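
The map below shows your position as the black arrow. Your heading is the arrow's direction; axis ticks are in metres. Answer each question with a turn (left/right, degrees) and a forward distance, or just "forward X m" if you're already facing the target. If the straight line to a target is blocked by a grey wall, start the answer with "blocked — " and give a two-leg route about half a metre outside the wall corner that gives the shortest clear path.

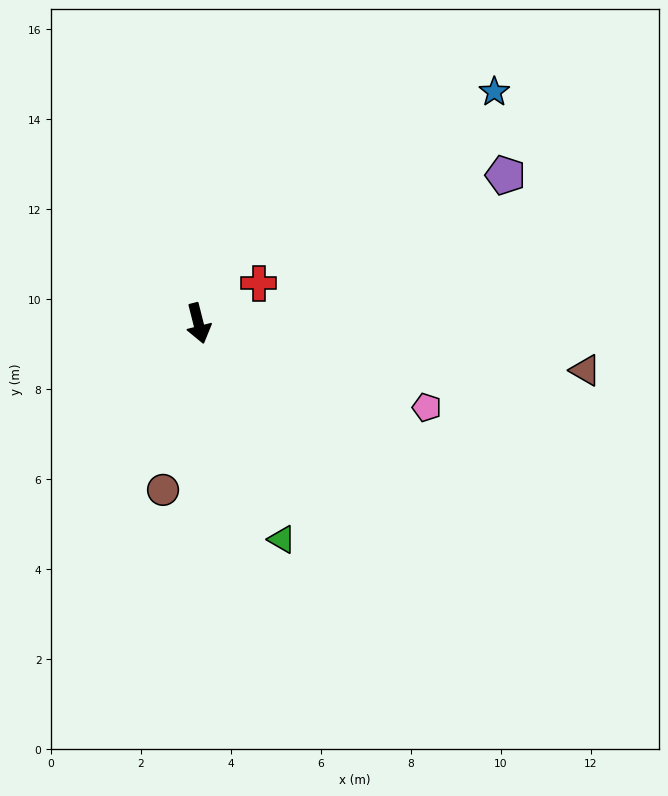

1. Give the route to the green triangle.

turn left 7°, forward 5.1 m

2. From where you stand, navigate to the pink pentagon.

turn left 56°, forward 5.4 m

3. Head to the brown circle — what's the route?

turn right 26°, forward 3.8 m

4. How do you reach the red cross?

turn left 109°, forward 1.6 m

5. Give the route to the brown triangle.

turn left 69°, forward 8.7 m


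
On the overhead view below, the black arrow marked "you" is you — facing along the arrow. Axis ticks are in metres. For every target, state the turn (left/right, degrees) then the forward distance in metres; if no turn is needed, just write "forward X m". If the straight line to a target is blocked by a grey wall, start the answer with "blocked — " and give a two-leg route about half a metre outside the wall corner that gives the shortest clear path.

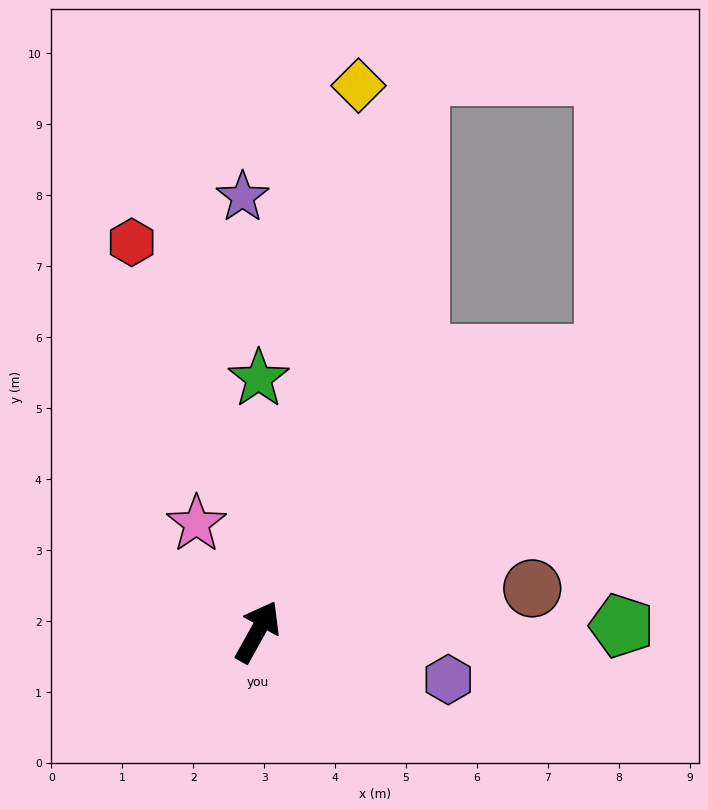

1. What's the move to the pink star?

turn left 59°, forward 1.7 m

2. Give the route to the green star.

turn left 29°, forward 3.6 m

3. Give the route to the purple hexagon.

turn right 75°, forward 2.8 m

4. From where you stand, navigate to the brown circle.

turn right 52°, forward 3.9 m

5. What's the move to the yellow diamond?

turn left 19°, forward 7.8 m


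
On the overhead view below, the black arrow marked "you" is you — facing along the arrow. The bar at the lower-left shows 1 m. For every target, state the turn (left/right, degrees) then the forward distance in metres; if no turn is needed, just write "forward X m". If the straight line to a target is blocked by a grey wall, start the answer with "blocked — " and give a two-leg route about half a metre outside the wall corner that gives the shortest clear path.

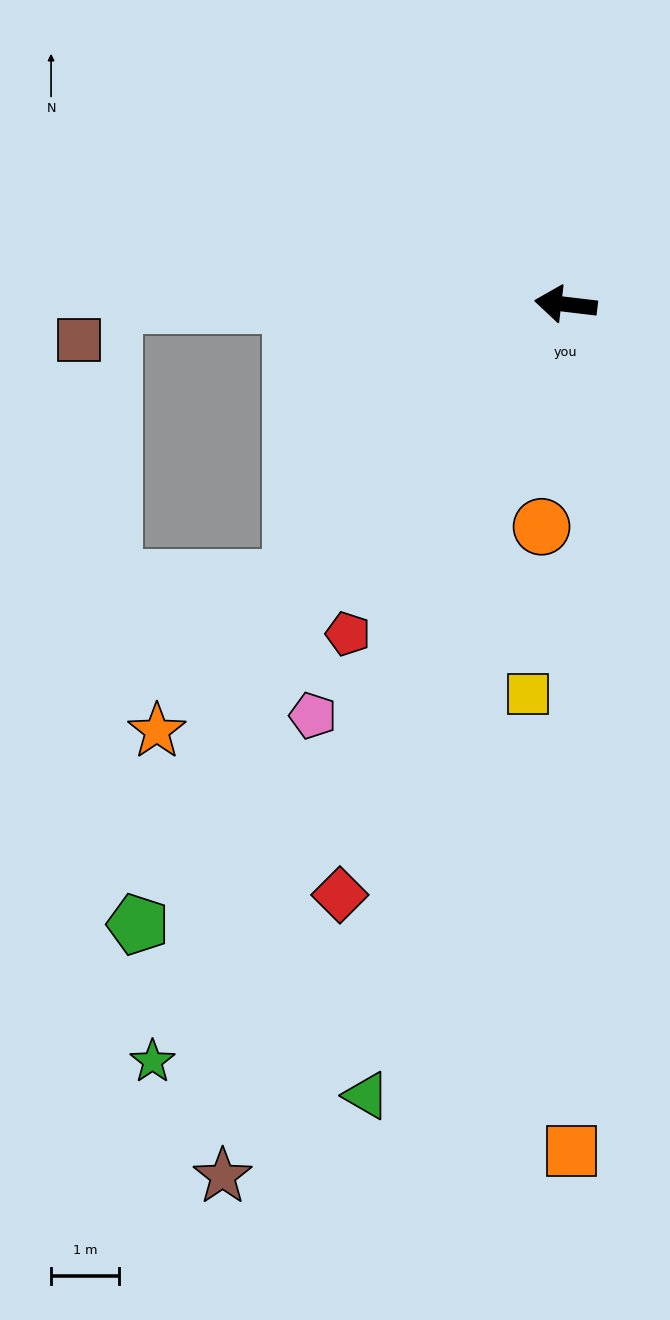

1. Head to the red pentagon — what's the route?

turn left 63°, forward 5.8 m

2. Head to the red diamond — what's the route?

turn left 76°, forward 9.3 m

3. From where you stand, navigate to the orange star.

turn left 53°, forward 8.7 m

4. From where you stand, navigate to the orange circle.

turn left 91°, forward 3.3 m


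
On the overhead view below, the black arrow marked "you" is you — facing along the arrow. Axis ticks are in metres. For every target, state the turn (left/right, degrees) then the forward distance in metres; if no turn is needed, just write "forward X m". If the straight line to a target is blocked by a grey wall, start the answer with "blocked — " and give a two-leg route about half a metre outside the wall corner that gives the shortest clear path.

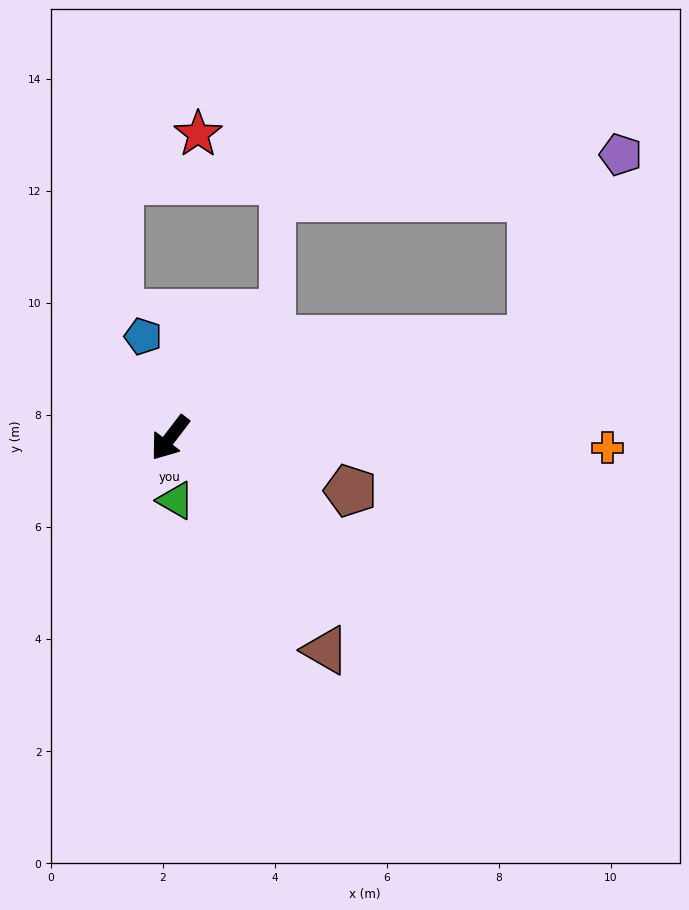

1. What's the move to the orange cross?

turn left 126°, forward 7.8 m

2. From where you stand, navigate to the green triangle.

turn left 43°, forward 1.1 m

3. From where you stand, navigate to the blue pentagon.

turn right 128°, forward 1.9 m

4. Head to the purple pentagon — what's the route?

blocked — turn left 143°, forward 6.7 m, then turn left 49°, forward 3.7 m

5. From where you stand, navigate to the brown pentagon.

turn left 111°, forward 3.4 m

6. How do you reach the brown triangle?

turn left 74°, forward 4.7 m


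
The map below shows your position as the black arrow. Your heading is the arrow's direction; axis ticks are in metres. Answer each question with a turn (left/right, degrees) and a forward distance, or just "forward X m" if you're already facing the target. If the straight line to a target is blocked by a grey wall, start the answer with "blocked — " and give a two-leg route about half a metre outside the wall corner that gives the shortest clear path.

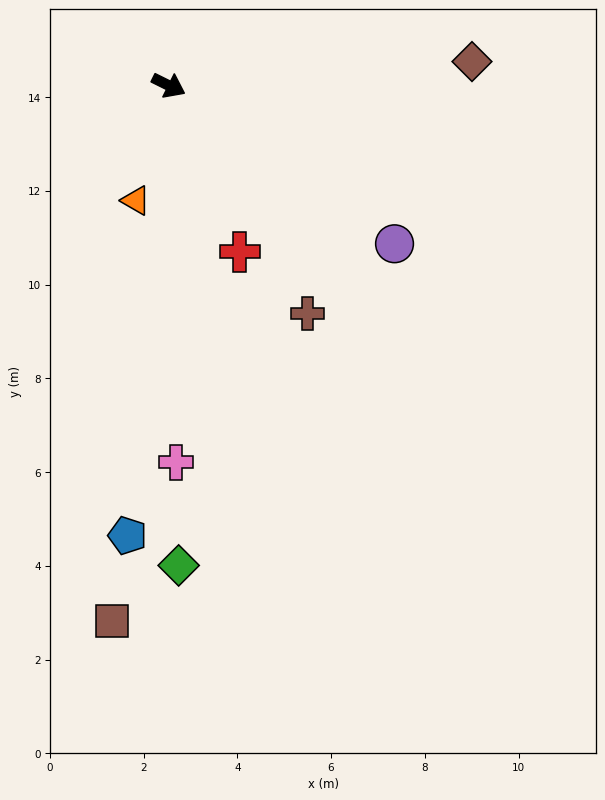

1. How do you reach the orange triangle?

turn right 80°, forward 2.6 m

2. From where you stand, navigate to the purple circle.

turn right 9°, forward 5.9 m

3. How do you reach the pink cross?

turn right 63°, forward 8.0 m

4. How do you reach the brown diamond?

turn left 31°, forward 6.5 m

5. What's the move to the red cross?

turn right 41°, forward 3.9 m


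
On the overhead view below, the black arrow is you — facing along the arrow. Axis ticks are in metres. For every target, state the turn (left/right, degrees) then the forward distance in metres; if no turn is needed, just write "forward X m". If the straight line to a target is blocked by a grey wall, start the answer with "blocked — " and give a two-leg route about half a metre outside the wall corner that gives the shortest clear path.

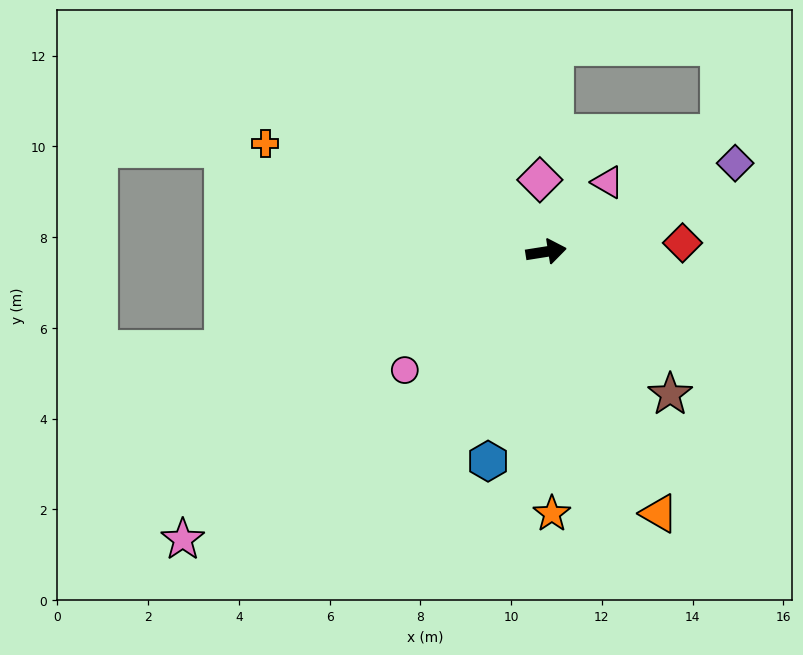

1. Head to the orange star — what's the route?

turn right 98°, forward 5.8 m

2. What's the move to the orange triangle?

turn right 76°, forward 6.3 m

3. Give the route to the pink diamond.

turn left 86°, forward 1.6 m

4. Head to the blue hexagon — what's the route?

turn right 115°, forward 4.8 m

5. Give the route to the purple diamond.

turn left 16°, forward 4.6 m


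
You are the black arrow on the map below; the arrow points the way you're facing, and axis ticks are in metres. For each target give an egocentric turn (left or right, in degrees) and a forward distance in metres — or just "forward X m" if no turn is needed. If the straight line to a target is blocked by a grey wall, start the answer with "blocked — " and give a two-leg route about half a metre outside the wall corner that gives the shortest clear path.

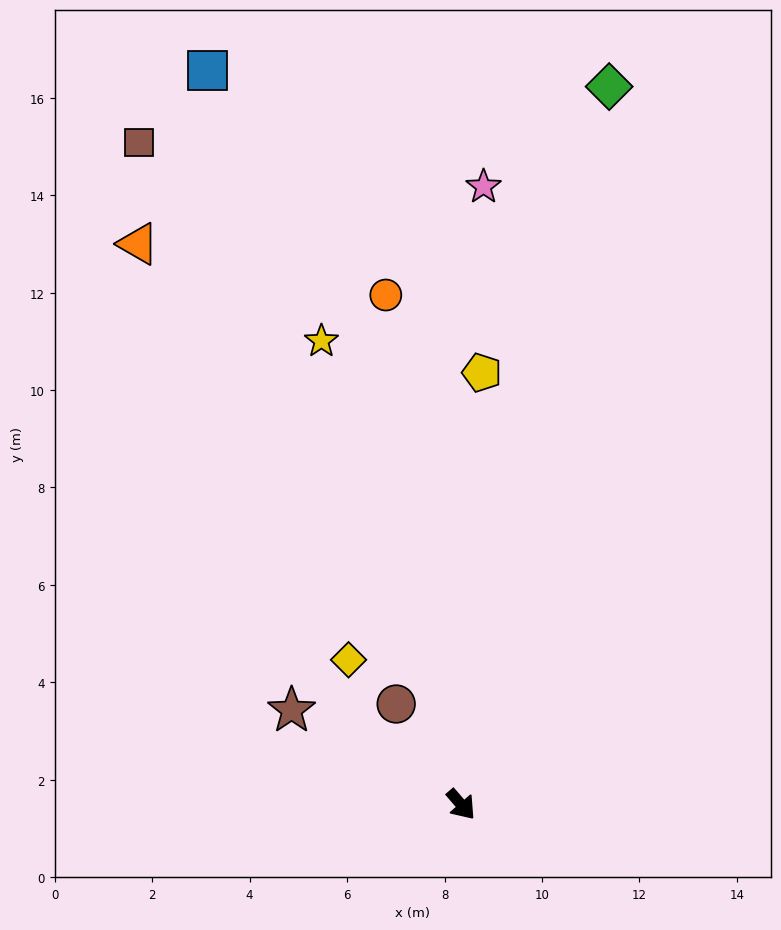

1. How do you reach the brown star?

turn right 160°, forward 4.0 m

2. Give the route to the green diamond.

turn left 128°, forward 15.0 m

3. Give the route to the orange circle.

turn left 148°, forward 10.6 m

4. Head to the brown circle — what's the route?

turn left 172°, forward 2.5 m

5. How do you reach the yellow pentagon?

turn left 136°, forward 8.9 m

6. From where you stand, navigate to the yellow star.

turn left 156°, forward 9.9 m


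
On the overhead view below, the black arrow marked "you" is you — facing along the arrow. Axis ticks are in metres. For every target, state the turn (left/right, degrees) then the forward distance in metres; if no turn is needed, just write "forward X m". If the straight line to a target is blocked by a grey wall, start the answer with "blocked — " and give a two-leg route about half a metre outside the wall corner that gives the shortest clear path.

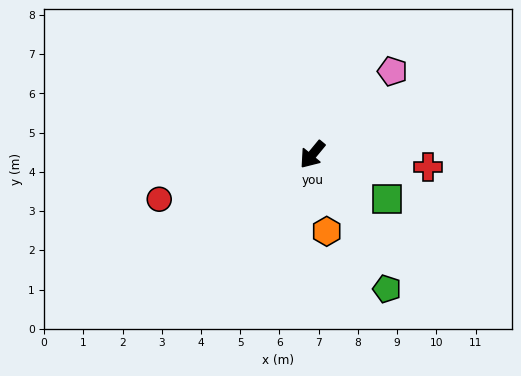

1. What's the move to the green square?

turn left 99°, forward 2.2 m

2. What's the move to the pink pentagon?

turn left 176°, forward 2.9 m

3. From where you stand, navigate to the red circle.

turn right 34°, forward 4.1 m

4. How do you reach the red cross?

turn left 123°, forward 3.0 m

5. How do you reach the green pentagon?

turn left 69°, forward 3.9 m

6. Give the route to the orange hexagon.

turn left 50°, forward 2.0 m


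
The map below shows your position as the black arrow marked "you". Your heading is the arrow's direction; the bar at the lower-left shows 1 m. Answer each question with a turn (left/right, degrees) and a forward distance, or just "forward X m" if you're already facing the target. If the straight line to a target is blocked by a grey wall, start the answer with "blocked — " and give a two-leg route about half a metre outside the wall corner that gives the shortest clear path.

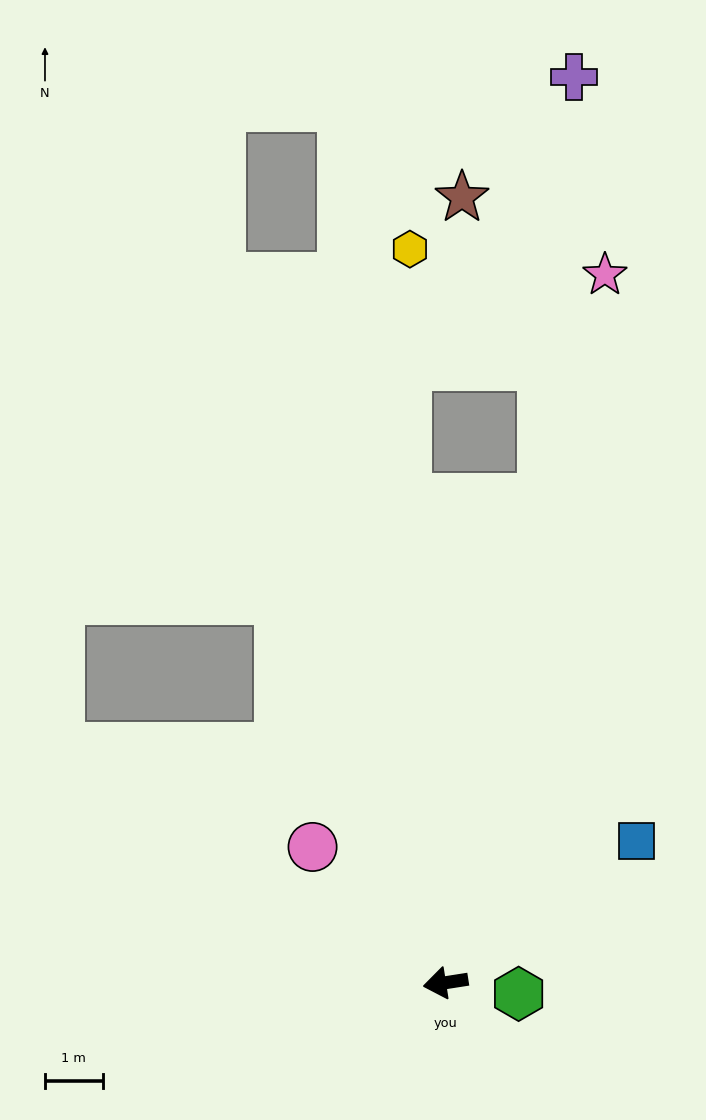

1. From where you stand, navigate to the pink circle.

turn right 54°, forward 3.3 m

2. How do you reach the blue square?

turn right 152°, forward 4.1 m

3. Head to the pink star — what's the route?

turn right 112°, forward 12.5 m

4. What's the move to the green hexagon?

turn left 162°, forward 1.3 m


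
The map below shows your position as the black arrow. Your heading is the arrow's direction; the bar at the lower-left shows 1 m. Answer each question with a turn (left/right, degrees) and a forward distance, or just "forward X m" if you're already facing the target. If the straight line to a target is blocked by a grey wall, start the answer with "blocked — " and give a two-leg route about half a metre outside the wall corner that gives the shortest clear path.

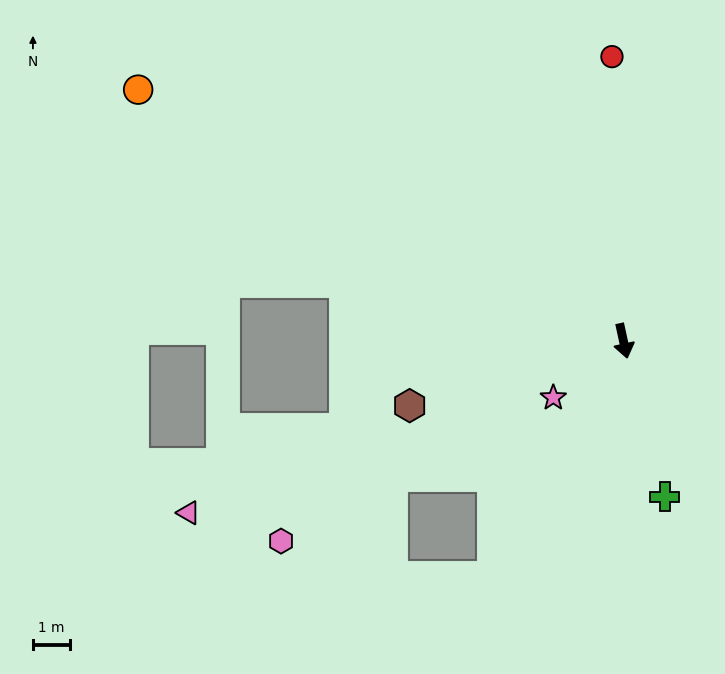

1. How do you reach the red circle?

turn left 170°, forward 7.8 m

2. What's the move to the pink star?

turn right 63°, forward 2.5 m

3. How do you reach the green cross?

turn left 3°, forward 4.4 m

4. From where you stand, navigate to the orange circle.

turn right 130°, forward 14.9 m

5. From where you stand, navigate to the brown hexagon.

turn right 85°, forward 6.1 m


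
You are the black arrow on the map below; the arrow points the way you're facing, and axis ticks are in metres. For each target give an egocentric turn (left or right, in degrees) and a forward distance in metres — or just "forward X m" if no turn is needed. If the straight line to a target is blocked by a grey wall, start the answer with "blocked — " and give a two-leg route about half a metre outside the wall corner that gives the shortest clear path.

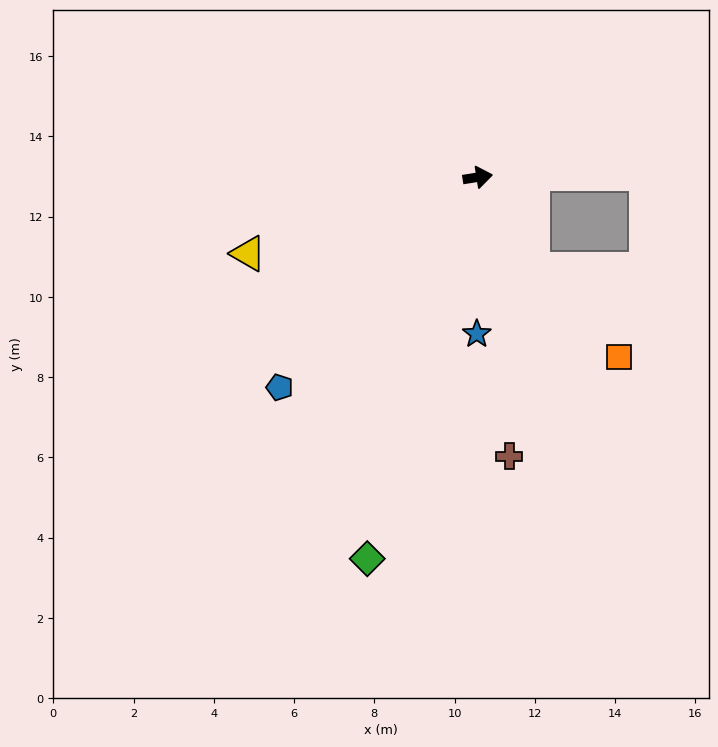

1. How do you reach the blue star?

turn right 99°, forward 3.9 m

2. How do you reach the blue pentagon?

turn right 142°, forward 7.2 m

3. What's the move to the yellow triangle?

turn right 171°, forward 6.0 m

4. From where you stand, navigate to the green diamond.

turn right 115°, forward 9.9 m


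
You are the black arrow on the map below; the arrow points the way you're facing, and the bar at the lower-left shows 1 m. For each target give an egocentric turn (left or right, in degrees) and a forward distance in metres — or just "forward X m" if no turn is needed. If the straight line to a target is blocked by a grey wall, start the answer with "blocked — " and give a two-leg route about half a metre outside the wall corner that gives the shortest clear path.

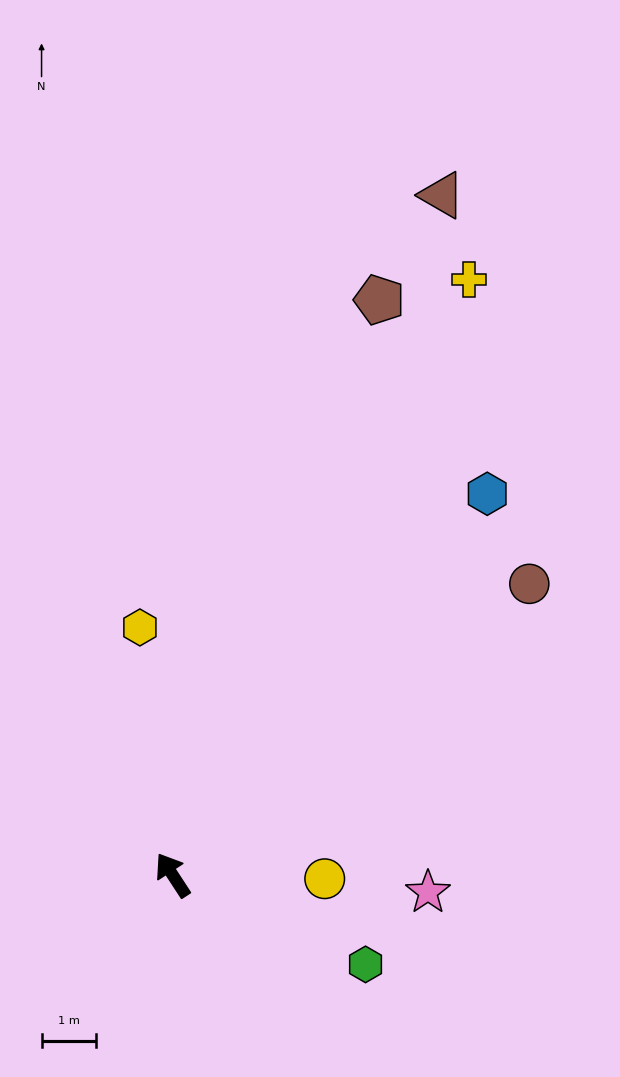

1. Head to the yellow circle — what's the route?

turn right 125°, forward 2.8 m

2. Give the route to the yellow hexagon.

turn right 26°, forward 4.6 m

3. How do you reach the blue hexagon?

turn right 73°, forward 9.1 m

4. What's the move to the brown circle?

turn right 84°, forward 8.5 m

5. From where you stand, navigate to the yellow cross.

turn right 60°, forward 12.3 m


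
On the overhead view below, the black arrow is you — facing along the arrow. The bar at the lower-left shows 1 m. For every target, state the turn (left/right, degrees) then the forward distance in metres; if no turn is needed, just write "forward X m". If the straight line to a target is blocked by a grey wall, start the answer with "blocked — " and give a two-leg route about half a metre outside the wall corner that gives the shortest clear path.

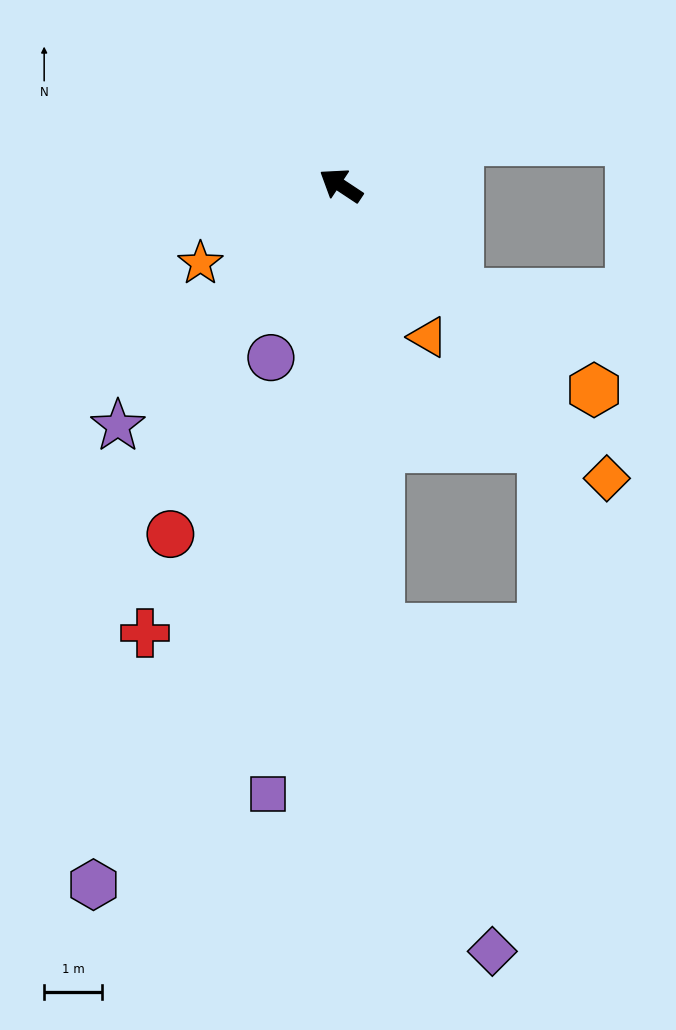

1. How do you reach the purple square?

turn left 117°, forward 10.6 m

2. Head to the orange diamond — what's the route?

turn left 166°, forward 6.8 m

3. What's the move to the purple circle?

turn left 101°, forward 3.2 m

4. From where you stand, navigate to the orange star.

turn left 62°, forward 2.8 m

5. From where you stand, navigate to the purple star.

turn left 81°, forward 5.7 m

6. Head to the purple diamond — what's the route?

blocked — turn left 129°, forward 7.7 m, then turn left 14°, forward 5.9 m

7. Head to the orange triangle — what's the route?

turn left 153°, forward 3.0 m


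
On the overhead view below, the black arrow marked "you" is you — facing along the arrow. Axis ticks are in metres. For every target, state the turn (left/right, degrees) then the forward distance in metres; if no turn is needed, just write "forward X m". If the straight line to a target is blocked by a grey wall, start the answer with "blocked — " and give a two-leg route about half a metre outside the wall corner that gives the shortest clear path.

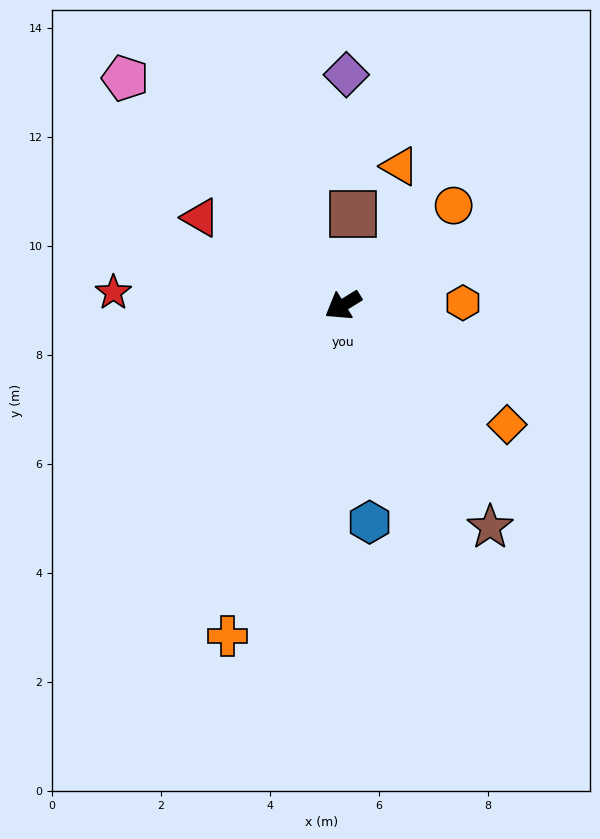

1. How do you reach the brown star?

turn left 92°, forward 4.9 m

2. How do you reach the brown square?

turn right 128°, forward 1.7 m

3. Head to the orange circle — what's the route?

turn right 170°, forward 2.7 m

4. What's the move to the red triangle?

turn right 63°, forward 3.1 m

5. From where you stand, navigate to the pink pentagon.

turn right 78°, forward 5.8 m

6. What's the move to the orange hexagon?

turn left 150°, forward 2.2 m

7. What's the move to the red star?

turn right 35°, forward 4.2 m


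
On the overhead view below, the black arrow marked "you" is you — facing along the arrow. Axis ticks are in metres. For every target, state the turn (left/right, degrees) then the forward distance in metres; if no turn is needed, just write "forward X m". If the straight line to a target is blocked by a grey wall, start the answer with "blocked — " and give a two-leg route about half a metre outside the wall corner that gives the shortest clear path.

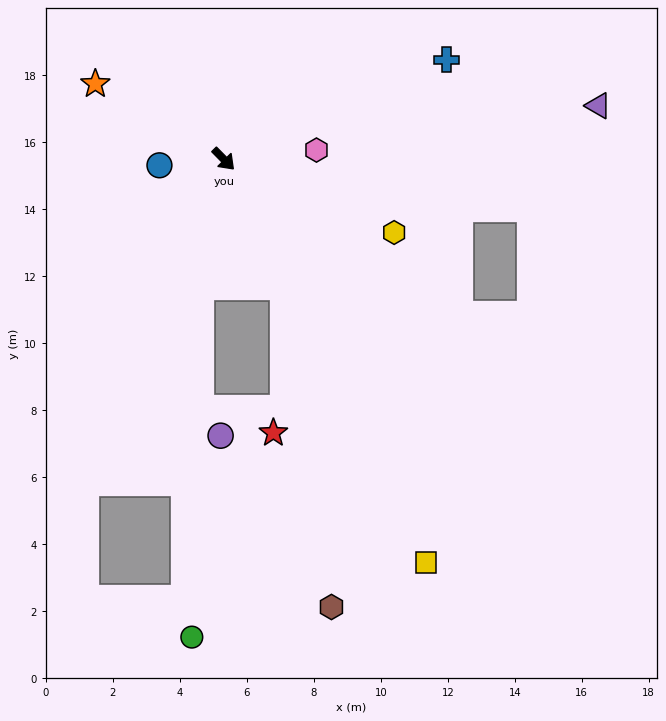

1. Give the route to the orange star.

turn right 165°, forward 4.4 m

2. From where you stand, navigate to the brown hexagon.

blocked — turn right 19°, forward 4.2 m, then turn right 17°, forward 9.7 m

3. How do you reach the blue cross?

turn left 69°, forward 7.3 m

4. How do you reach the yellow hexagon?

turn left 22°, forward 5.5 m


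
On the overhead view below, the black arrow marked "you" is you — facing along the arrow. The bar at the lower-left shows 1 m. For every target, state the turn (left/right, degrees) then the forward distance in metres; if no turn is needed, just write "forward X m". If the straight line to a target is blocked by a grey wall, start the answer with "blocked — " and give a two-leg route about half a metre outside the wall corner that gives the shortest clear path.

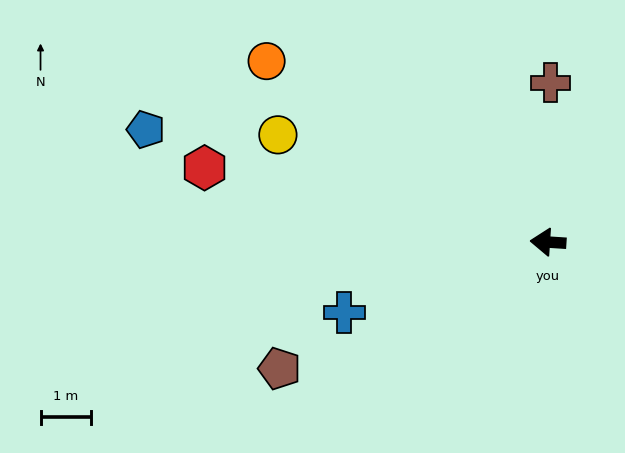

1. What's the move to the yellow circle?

turn right 18°, forward 5.8 m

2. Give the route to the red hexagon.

turn right 9°, forward 7.0 m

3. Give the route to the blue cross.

turn left 23°, forward 4.3 m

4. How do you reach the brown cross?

turn right 87°, forward 3.2 m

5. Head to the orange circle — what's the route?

turn right 29°, forward 6.7 m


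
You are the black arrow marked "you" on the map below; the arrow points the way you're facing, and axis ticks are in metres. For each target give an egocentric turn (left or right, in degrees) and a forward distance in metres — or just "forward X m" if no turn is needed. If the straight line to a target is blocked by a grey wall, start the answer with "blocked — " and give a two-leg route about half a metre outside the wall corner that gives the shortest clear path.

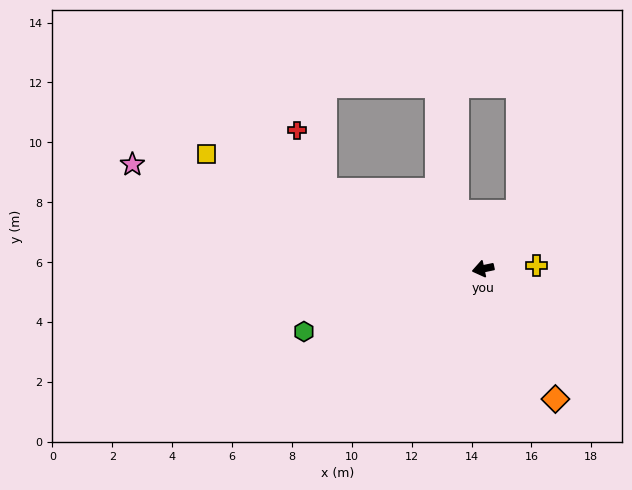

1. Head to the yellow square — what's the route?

turn right 35°, forward 10.0 m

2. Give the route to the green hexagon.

turn left 7°, forward 6.3 m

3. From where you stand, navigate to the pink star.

turn right 29°, forward 12.2 m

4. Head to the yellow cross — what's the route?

turn left 171°, forward 1.8 m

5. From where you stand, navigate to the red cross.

blocked — turn right 38°, forward 5.9 m, then turn right 39°, forward 2.2 m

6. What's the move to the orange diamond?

turn left 107°, forward 5.0 m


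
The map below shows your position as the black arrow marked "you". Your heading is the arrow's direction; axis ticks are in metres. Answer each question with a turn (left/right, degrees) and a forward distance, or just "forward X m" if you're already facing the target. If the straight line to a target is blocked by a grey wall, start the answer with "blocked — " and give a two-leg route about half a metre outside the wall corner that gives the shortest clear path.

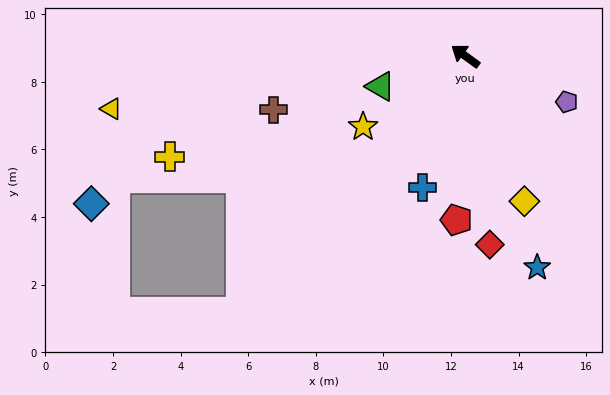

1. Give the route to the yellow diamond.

turn left 148°, forward 4.6 m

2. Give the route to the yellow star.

turn left 71°, forward 3.7 m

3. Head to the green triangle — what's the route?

turn left 56°, forward 2.7 m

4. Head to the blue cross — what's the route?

turn left 108°, forward 4.1 m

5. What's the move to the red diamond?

turn left 133°, forward 5.6 m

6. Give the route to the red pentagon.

turn left 123°, forward 4.9 m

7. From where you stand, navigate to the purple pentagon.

turn right 168°, forward 3.3 m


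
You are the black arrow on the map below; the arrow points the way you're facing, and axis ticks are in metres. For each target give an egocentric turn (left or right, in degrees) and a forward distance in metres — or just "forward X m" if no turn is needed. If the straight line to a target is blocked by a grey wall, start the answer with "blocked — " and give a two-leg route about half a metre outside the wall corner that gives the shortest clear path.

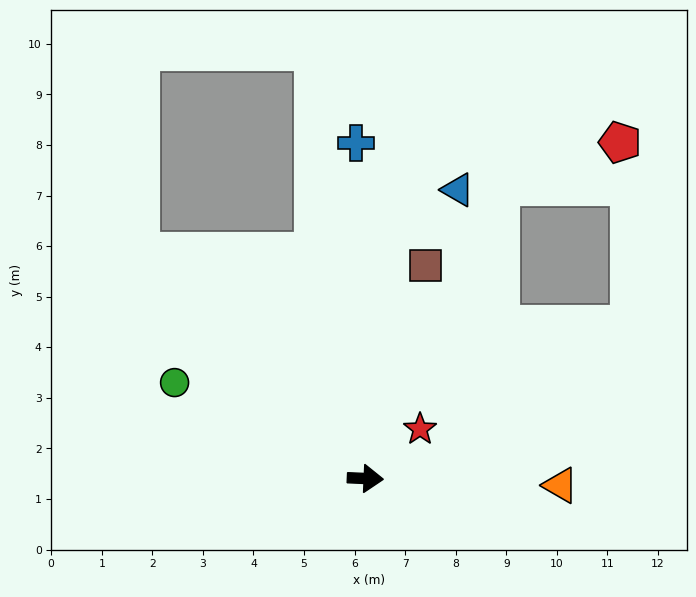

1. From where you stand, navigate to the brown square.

turn left 77°, forward 4.4 m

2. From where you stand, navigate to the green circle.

turn left 156°, forward 4.2 m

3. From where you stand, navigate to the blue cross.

turn left 94°, forward 6.6 m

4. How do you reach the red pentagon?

blocked — turn left 68°, forward 6.4 m, then turn right 47°, forward 2.5 m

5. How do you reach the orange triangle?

forward 3.9 m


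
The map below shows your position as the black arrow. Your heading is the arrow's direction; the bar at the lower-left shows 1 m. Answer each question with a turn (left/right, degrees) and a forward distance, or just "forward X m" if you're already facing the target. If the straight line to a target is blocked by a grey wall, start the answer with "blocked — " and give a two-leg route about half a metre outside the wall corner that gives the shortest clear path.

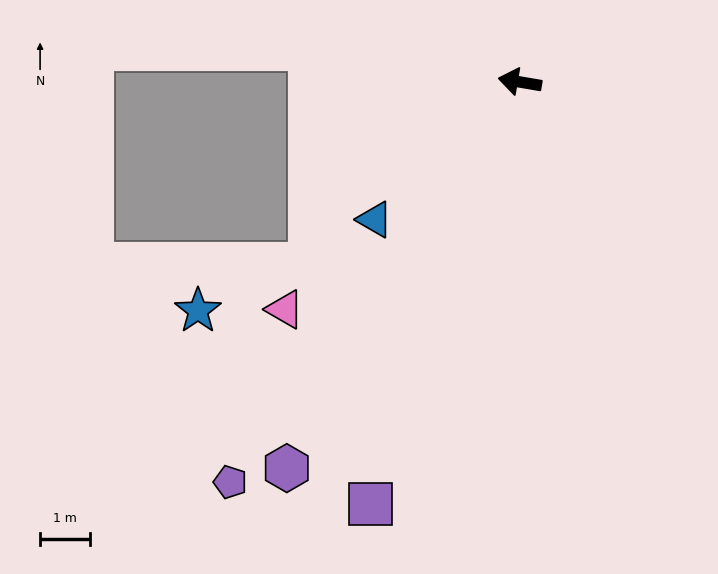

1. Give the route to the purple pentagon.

turn left 64°, forward 9.8 m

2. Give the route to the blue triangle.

turn left 53°, forward 4.0 m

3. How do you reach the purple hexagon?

turn left 69°, forward 9.0 m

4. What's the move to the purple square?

turn left 80°, forward 8.9 m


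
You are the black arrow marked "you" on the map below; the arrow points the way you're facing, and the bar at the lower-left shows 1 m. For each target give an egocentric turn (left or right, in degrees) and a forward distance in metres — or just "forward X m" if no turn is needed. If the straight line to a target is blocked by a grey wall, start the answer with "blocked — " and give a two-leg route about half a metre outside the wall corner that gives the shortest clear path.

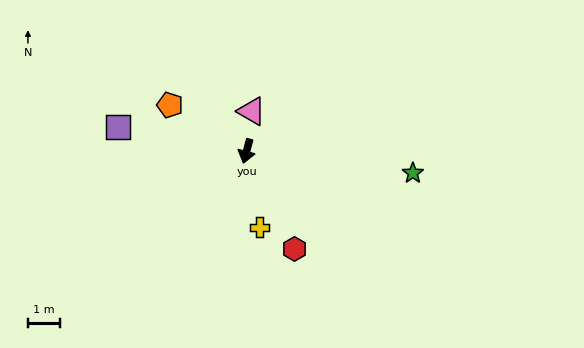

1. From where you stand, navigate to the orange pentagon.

turn right 106°, forward 2.8 m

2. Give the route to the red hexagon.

turn left 41°, forward 3.4 m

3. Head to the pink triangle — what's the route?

turn right 172°, forward 1.3 m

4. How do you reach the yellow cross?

turn left 24°, forward 2.4 m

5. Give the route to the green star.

turn left 97°, forward 5.3 m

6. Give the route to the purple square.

turn right 86°, forward 4.1 m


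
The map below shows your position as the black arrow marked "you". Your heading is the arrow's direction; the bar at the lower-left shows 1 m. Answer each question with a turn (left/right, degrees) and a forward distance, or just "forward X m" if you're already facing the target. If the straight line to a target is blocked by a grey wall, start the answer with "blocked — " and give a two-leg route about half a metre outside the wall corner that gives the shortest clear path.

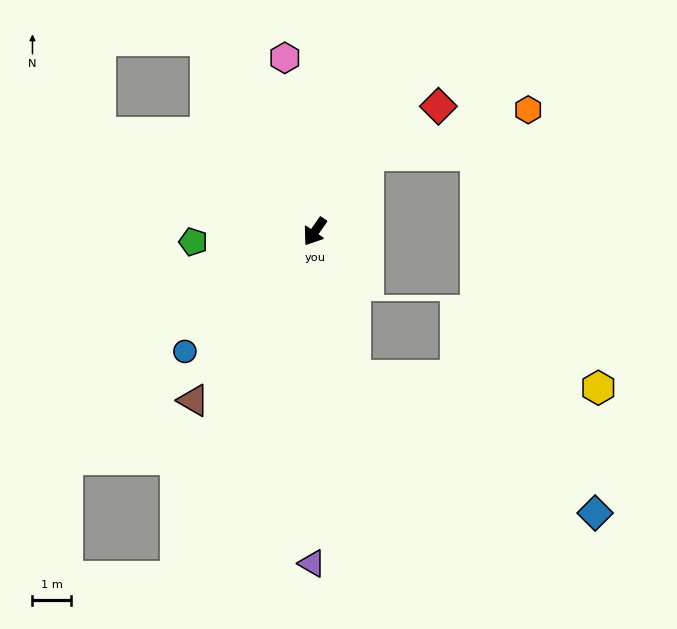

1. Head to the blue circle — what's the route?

turn right 13°, forward 4.5 m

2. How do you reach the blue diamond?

blocked — turn left 50°, forward 3.9 m, then turn left 45°, forward 7.1 m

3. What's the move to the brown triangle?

forward 5.3 m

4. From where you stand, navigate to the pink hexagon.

turn right 135°, forward 4.5 m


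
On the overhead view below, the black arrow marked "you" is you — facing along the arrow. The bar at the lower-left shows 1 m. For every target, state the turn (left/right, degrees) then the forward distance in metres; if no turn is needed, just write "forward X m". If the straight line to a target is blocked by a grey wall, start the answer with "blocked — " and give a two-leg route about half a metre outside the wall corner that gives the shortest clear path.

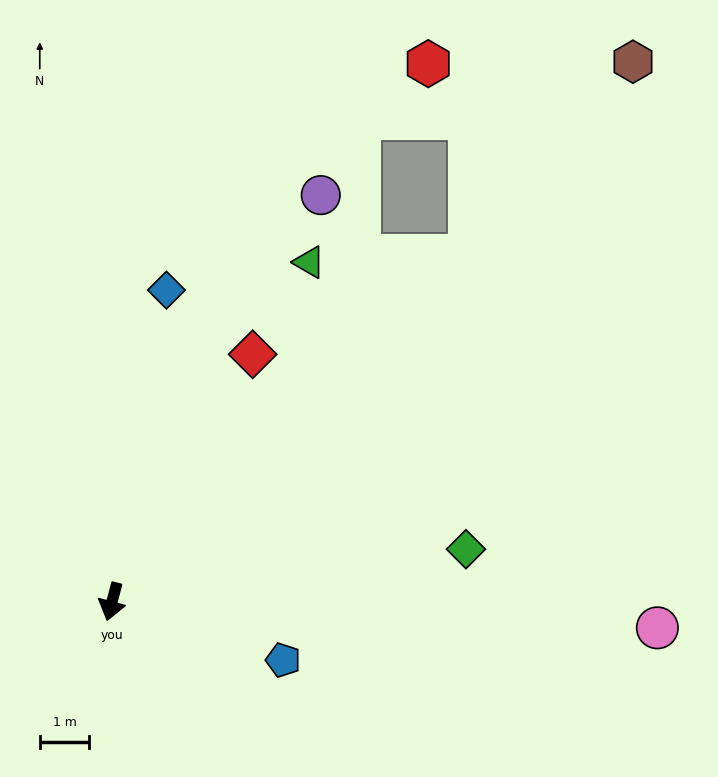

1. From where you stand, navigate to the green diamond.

turn left 113°, forward 7.2 m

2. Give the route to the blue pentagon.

turn left 86°, forward 3.6 m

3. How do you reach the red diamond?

turn left 165°, forward 5.7 m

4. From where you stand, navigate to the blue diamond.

turn right 175°, forward 6.4 m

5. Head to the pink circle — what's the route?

turn left 102°, forward 11.0 m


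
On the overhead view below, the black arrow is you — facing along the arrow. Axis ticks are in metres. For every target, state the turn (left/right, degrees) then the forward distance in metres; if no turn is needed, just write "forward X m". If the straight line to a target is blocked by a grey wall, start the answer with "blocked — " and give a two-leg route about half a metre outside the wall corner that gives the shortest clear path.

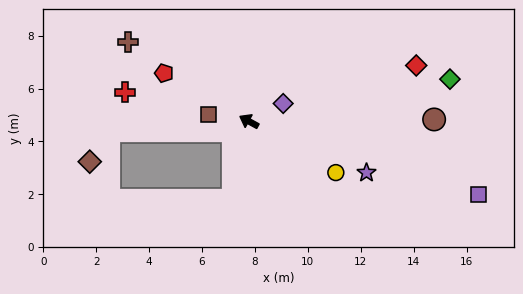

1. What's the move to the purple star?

turn right 175°, forward 4.9 m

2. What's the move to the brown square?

turn left 19°, forward 1.5 m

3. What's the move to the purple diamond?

turn right 124°, forward 1.5 m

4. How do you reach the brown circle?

turn right 151°, forward 7.0 m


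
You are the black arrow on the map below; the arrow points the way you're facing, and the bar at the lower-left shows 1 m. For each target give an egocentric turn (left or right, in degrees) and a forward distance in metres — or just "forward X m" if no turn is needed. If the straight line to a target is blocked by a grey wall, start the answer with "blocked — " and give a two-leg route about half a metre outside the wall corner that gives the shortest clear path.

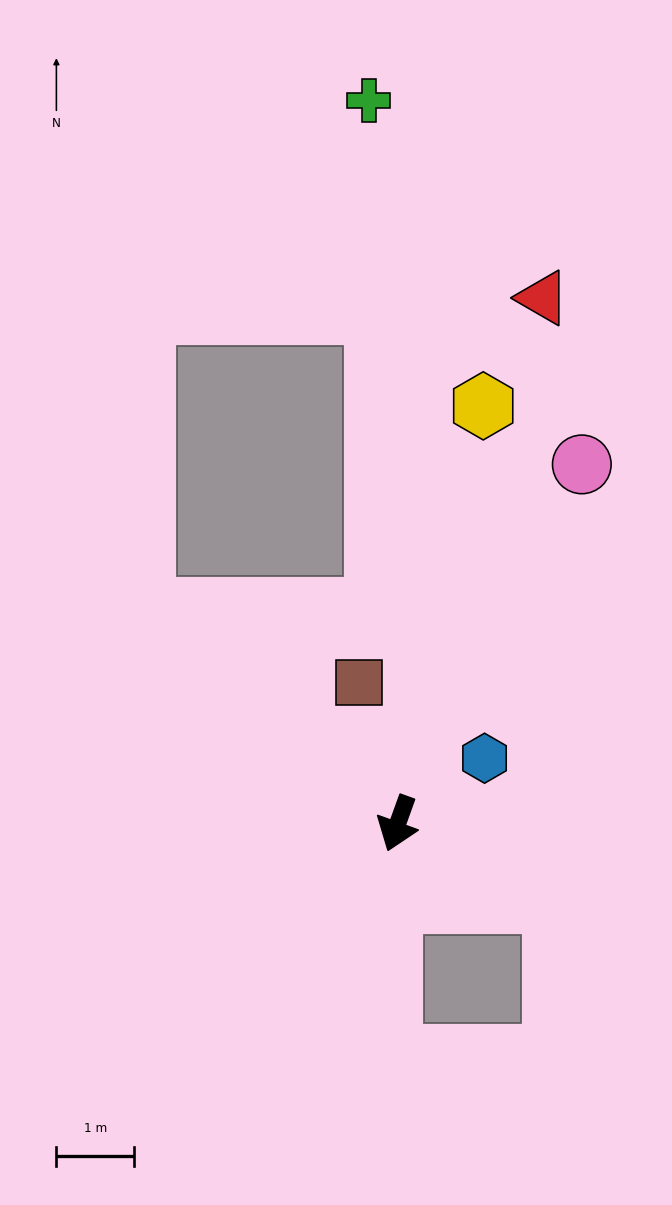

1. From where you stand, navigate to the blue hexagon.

turn left 147°, forward 1.4 m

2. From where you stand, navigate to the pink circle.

turn left 173°, forward 5.2 m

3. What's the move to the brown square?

turn right 145°, forward 1.9 m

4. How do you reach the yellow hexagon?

turn right 172°, forward 5.5 m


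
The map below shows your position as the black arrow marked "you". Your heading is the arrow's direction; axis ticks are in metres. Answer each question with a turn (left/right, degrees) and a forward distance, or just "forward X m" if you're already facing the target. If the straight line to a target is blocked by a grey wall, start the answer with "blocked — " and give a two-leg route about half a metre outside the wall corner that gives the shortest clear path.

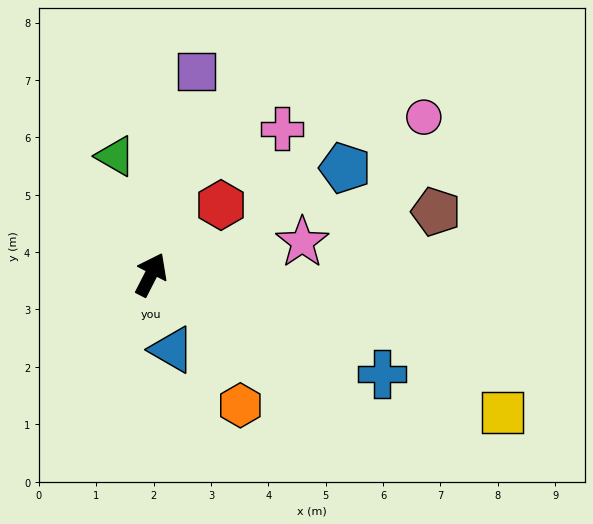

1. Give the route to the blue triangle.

turn right 137°, forward 1.4 m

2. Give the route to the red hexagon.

turn right 18°, forward 1.7 m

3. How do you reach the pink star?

turn right 51°, forward 2.7 m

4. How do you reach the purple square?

turn left 14°, forward 3.6 m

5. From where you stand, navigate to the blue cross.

turn right 86°, forward 4.4 m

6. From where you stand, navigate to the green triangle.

turn left 44°, forward 2.2 m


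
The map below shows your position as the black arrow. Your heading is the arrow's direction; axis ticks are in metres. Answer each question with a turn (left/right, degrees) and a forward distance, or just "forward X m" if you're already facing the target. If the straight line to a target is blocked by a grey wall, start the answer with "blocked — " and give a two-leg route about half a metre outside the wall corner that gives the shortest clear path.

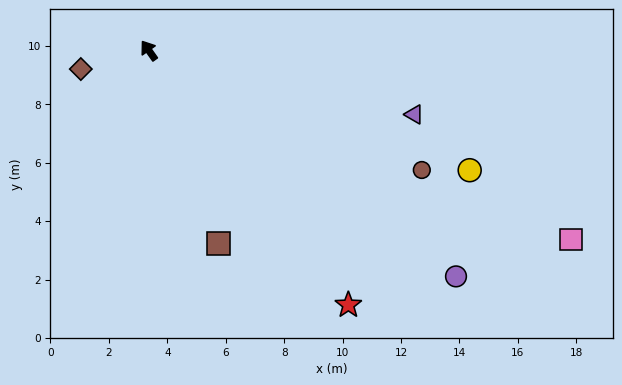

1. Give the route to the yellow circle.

turn right 146°, forward 11.7 m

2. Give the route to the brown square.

turn left 165°, forward 7.0 m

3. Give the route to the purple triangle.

turn right 139°, forward 9.3 m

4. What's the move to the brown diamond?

turn left 70°, forward 2.4 m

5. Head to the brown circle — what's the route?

turn right 149°, forward 10.2 m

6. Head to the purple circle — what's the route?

turn right 162°, forward 13.0 m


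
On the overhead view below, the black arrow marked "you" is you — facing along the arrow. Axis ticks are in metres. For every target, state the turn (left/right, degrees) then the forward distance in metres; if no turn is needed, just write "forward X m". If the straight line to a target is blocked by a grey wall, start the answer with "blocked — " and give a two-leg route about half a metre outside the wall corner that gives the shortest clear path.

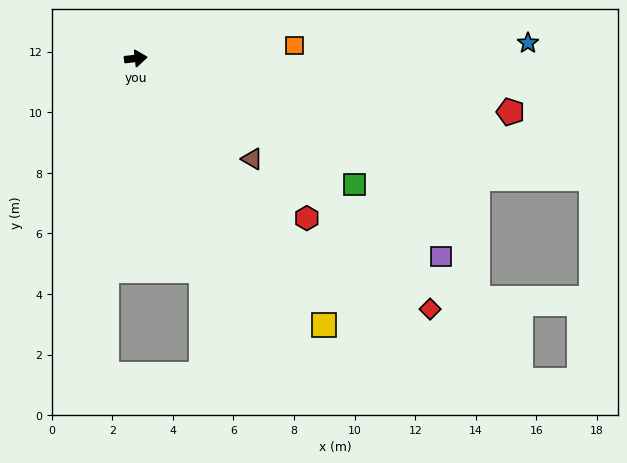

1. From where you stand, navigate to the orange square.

forward 5.2 m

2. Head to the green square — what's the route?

turn right 36°, forward 8.3 m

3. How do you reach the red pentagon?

turn right 14°, forward 12.5 m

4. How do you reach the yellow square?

turn right 61°, forward 10.8 m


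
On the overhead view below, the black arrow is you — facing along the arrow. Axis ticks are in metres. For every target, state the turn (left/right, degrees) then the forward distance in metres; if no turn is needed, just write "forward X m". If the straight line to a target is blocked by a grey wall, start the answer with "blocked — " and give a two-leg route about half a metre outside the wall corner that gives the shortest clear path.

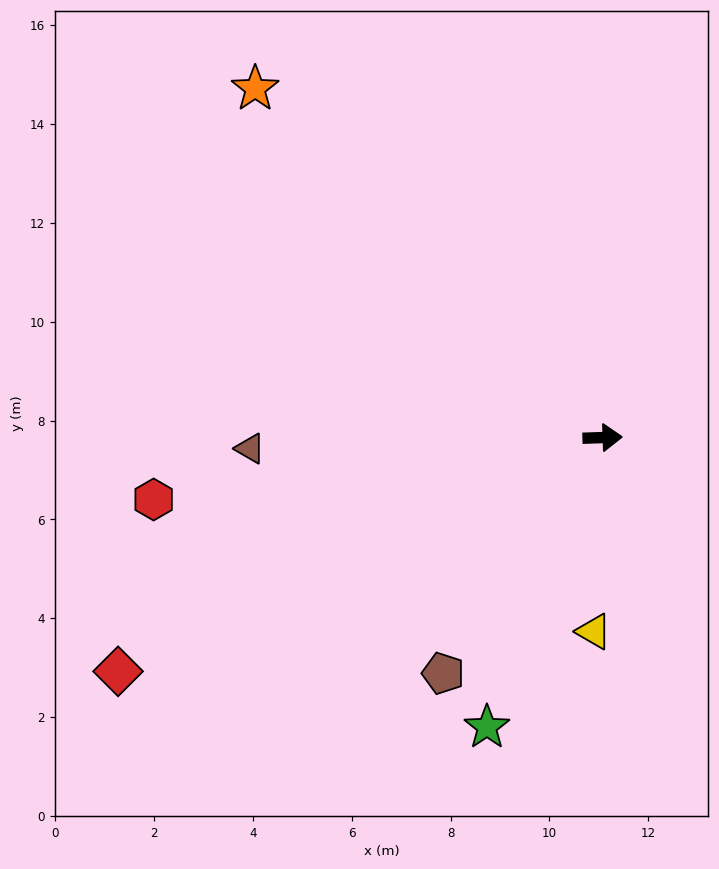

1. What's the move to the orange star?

turn left 133°, forward 10.0 m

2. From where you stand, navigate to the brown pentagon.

turn right 126°, forward 5.8 m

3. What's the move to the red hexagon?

turn right 174°, forward 9.2 m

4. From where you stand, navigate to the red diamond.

turn right 156°, forward 10.9 m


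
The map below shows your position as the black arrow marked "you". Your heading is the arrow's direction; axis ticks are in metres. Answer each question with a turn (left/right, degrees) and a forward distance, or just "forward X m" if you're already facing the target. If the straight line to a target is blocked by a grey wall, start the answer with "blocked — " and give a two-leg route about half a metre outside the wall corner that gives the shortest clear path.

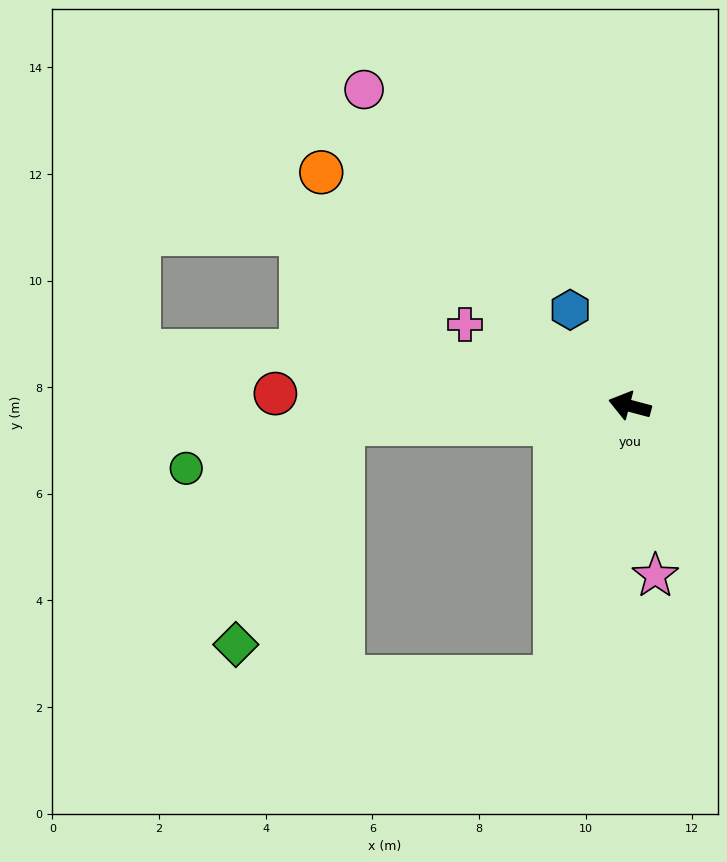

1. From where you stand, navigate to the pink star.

turn left 113°, forward 3.2 m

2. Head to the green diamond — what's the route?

blocked — turn left 18°, forward 5.4 m, then turn left 61°, forward 4.6 m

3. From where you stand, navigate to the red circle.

turn left 13°, forward 6.7 m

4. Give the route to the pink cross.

turn right 11°, forward 3.4 m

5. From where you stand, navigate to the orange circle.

turn right 22°, forward 7.3 m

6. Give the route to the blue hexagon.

turn right 43°, forward 2.1 m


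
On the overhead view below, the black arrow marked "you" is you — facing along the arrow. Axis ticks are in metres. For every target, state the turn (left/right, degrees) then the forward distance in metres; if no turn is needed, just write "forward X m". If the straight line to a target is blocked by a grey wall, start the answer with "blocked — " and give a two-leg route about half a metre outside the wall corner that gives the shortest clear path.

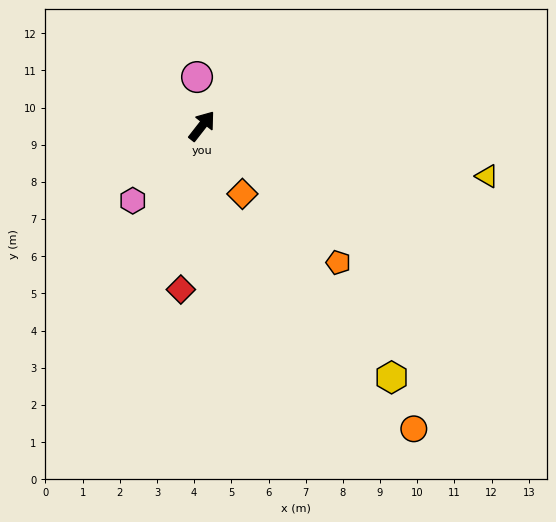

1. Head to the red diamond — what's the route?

turn right 149°, forward 4.4 m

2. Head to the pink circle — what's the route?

turn left 44°, forward 1.3 m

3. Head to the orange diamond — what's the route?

turn right 111°, forward 2.1 m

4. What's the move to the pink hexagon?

turn left 175°, forward 2.7 m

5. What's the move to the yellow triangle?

turn right 62°, forward 7.8 m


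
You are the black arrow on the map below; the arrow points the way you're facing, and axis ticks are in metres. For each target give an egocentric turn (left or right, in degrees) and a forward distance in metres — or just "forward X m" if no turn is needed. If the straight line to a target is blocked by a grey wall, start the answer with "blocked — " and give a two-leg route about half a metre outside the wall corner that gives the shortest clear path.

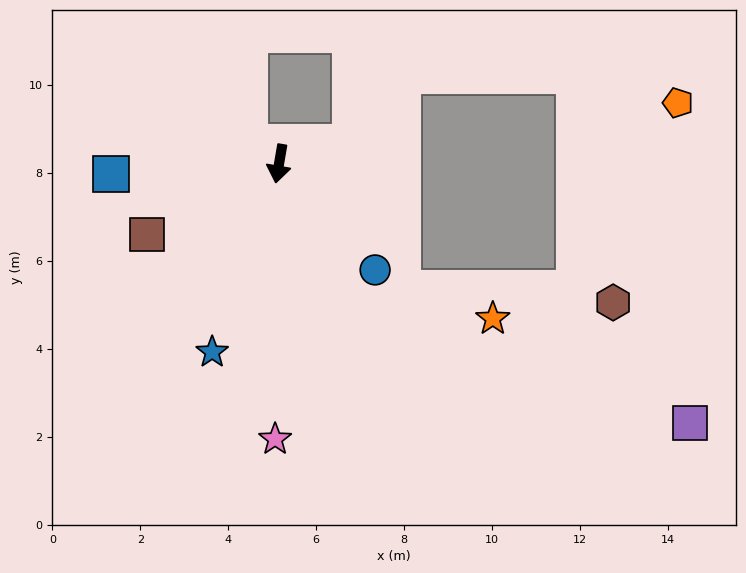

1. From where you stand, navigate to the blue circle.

turn left 52°, forward 3.3 m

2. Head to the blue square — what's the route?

turn right 77°, forward 3.8 m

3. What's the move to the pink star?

turn left 9°, forward 6.3 m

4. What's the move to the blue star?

turn right 10°, forward 4.5 m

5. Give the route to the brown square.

turn right 52°, forward 3.4 m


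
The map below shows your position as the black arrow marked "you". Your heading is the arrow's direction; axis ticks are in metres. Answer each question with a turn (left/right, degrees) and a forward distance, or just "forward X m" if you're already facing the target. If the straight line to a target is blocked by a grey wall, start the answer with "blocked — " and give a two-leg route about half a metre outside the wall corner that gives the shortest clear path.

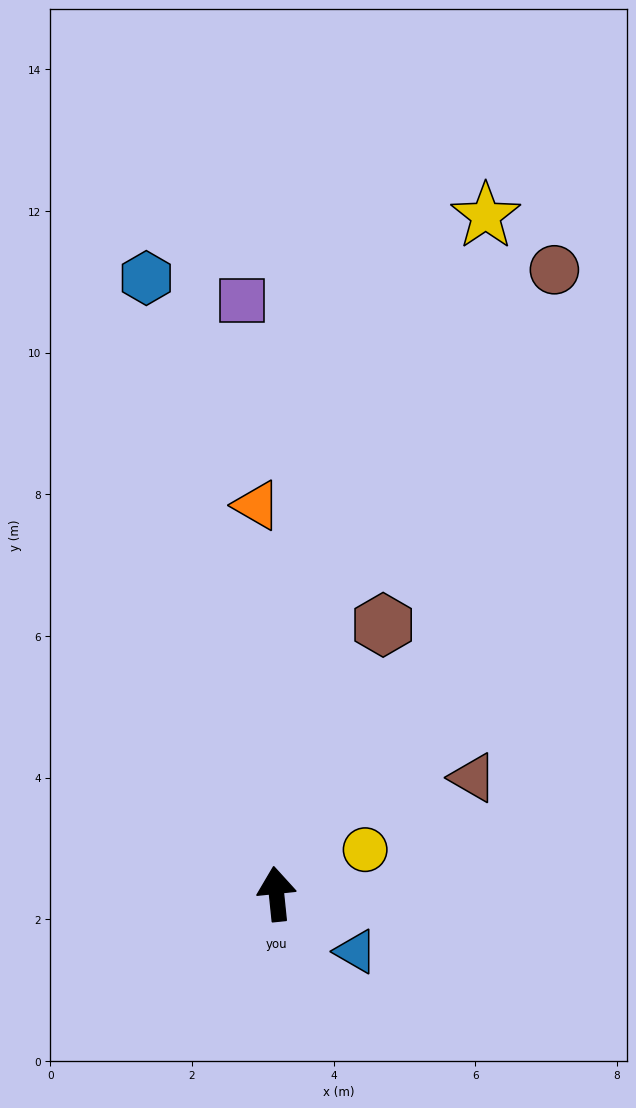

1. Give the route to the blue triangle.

turn right 132°, forward 1.4 m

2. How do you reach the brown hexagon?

turn right 28°, forward 4.1 m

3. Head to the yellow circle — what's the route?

turn right 69°, forward 1.4 m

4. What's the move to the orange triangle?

turn right 3°, forward 5.5 m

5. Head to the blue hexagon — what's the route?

turn left 6°, forward 8.9 m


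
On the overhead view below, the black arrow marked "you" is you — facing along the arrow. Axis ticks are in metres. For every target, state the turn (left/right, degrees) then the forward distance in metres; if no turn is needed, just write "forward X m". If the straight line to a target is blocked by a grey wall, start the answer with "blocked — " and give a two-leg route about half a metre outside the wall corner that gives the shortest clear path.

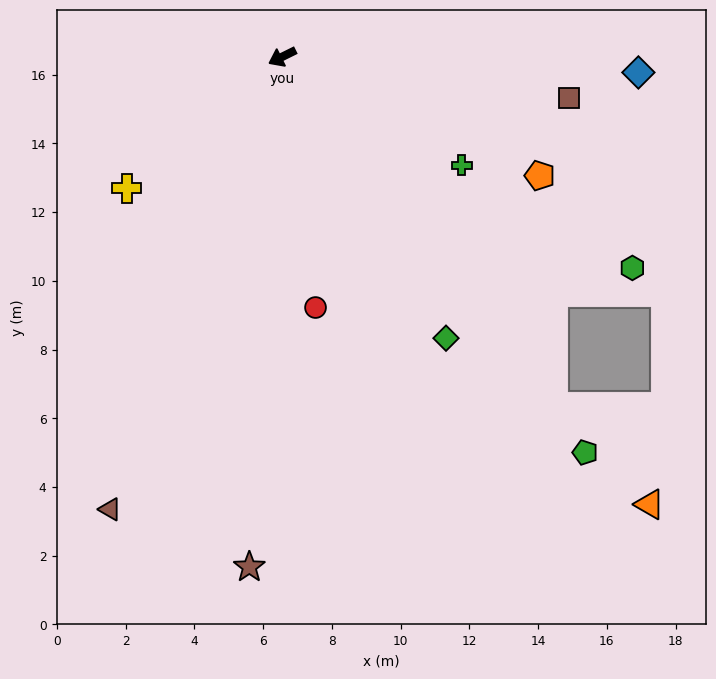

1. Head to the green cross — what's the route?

turn left 122°, forward 6.1 m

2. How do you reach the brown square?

turn left 145°, forward 8.4 m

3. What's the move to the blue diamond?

turn left 151°, forward 10.4 m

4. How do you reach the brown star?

turn left 60°, forward 14.9 m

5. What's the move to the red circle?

turn left 71°, forward 7.4 m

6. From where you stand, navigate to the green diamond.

turn left 94°, forward 9.5 m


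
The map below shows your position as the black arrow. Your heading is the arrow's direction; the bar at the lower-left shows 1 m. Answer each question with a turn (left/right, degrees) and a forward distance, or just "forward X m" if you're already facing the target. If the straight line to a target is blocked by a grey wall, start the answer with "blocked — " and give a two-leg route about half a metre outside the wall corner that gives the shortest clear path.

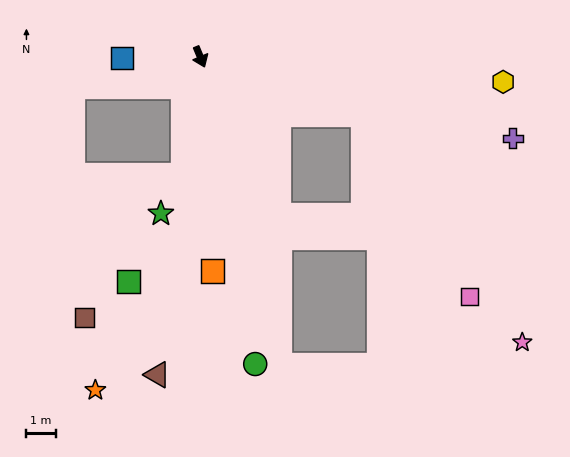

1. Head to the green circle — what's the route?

turn right 12°, forward 10.7 m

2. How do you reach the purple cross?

turn left 53°, forward 11.0 m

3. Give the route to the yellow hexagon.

turn left 63°, forward 10.4 m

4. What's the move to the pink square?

blocked — turn left 48°, forward 5.9 m, then turn right 40°, forward 7.2 m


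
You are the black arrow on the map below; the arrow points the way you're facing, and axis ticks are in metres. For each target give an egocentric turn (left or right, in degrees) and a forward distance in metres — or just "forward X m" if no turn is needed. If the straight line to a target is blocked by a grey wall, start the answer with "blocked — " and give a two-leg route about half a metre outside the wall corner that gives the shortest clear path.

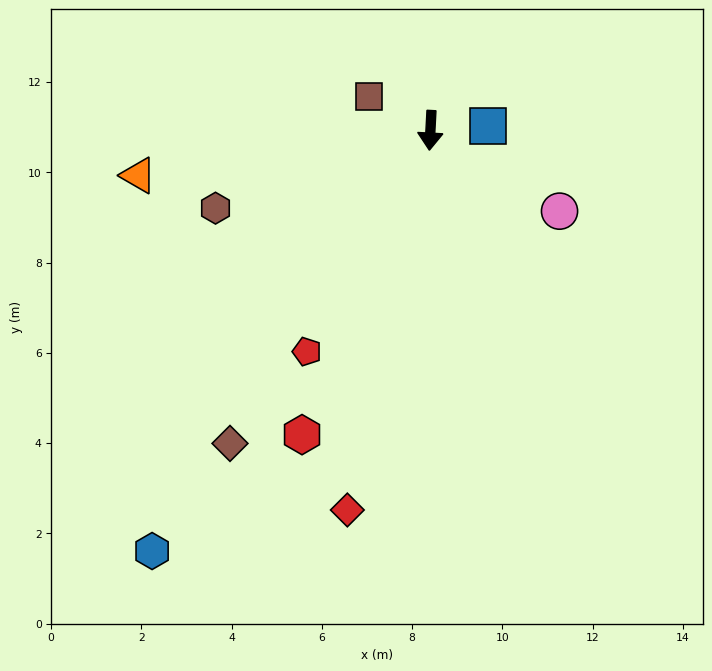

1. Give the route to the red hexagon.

turn right 20°, forward 7.3 m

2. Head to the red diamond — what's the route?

turn right 9°, forward 8.6 m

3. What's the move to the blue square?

turn left 97°, forward 1.3 m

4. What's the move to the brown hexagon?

turn right 67°, forward 5.1 m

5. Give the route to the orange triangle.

turn right 78°, forward 6.6 m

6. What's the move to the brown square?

turn right 116°, forward 1.6 m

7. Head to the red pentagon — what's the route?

turn right 26°, forward 5.6 m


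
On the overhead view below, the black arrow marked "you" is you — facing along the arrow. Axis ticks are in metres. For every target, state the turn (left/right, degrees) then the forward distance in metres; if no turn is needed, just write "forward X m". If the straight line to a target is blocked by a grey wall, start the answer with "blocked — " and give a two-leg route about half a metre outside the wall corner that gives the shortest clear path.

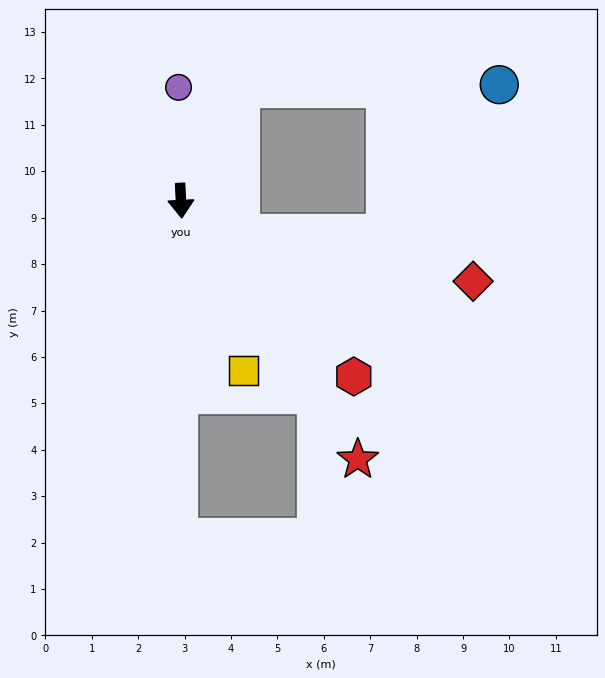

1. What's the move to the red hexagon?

turn left 42°, forward 5.3 m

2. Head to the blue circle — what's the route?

blocked — turn left 149°, forward 2.7 m, then turn right 61°, forward 5.6 m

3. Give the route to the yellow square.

turn left 17°, forward 3.9 m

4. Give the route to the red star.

turn left 32°, forward 6.8 m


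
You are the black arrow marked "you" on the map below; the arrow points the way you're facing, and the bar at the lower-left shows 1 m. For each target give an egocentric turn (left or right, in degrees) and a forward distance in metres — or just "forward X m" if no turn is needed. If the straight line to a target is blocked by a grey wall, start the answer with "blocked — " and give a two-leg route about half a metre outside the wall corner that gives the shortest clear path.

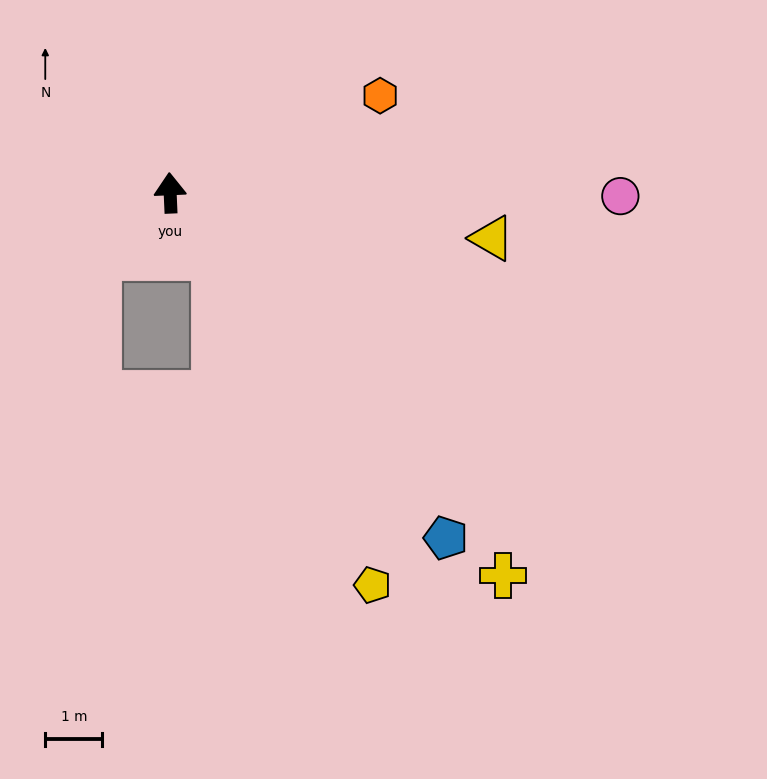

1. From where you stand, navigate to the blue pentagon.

turn right 144°, forward 7.7 m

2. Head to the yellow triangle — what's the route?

turn right 101°, forward 5.7 m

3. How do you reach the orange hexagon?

turn right 68°, forward 4.1 m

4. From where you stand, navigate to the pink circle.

turn right 93°, forward 7.9 m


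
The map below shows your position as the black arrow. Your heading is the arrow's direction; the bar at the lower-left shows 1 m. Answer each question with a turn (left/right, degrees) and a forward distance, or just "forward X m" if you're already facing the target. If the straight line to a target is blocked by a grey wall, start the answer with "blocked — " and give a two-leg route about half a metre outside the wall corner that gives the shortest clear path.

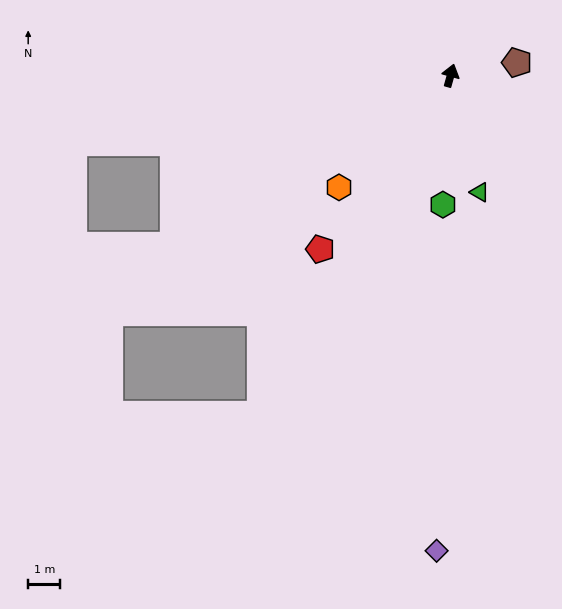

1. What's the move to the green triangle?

turn right 150°, forward 3.7 m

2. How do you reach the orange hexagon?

turn left 151°, forward 4.9 m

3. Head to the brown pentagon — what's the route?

turn right 63°, forward 2.1 m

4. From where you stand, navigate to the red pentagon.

turn left 159°, forward 6.7 m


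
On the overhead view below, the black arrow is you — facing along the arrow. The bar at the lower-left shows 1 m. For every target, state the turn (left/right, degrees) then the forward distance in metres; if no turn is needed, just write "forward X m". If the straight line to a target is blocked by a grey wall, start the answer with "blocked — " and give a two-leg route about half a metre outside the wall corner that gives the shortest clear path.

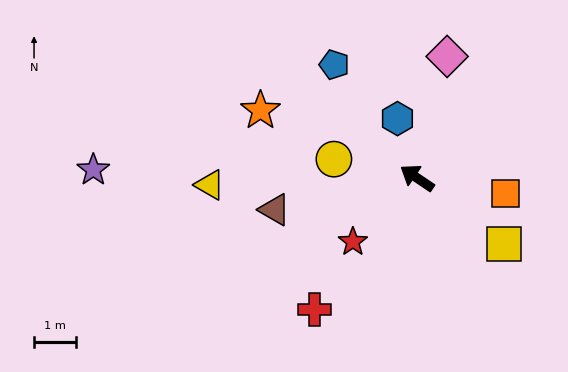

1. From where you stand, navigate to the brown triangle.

turn left 47°, forward 3.5 m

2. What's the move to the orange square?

turn right 156°, forward 2.2 m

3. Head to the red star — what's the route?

turn left 79°, forward 2.2 m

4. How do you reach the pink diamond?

turn right 70°, forward 3.0 m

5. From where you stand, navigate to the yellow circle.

turn left 21°, forward 2.0 m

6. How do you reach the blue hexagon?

turn right 38°, forward 1.5 m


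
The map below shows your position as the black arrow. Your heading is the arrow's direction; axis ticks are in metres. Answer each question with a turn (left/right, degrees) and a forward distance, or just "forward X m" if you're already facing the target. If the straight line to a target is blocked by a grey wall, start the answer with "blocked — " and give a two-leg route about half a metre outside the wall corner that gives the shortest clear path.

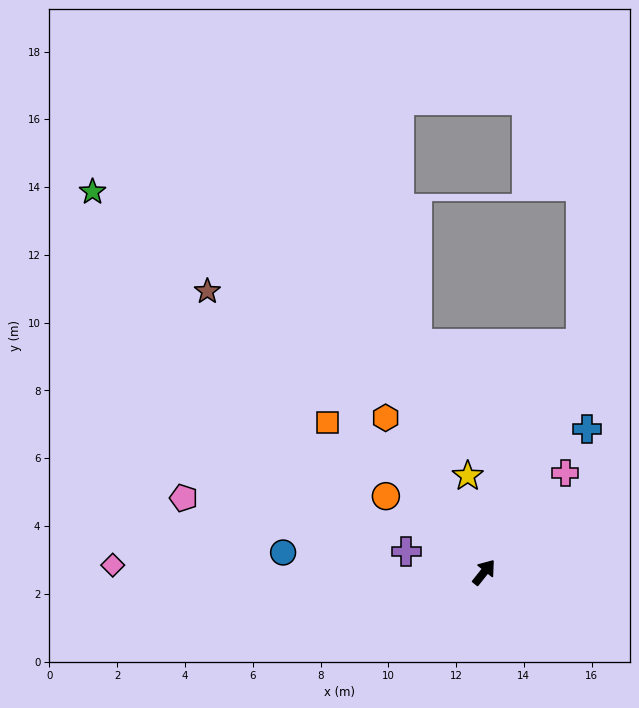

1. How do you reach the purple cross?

turn left 114°, forward 2.4 m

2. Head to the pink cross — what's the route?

forward 3.8 m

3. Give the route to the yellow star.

turn left 48°, forward 2.9 m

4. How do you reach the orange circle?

turn left 91°, forward 3.7 m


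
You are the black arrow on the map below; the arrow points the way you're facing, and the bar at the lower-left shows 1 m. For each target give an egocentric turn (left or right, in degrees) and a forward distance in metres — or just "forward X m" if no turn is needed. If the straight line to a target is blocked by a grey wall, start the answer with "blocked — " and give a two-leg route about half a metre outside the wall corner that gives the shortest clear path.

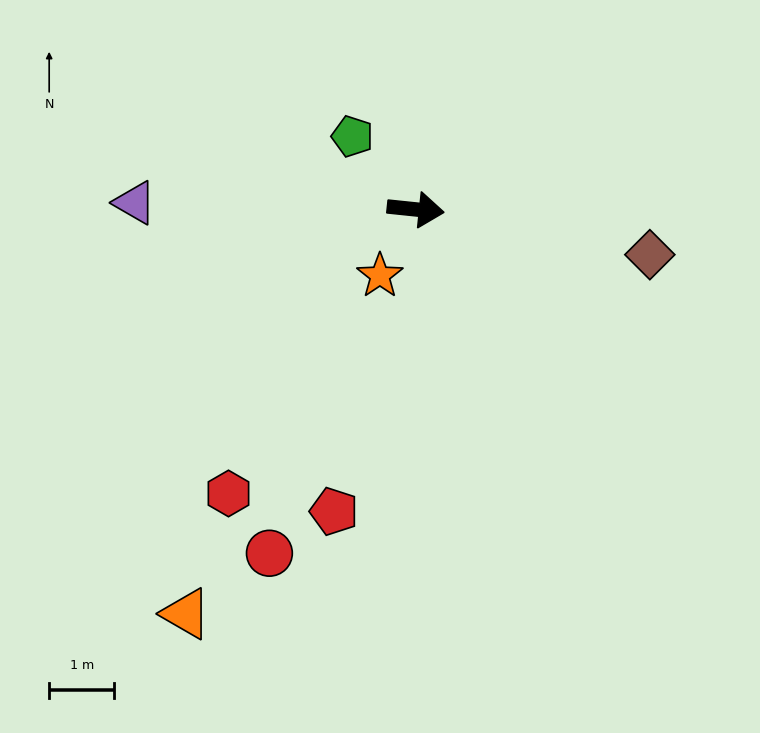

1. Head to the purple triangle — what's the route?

turn right 175°, forward 4.3 m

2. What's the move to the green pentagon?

turn left 137°, forward 1.5 m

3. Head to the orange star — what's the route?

turn right 112°, forward 1.2 m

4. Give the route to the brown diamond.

turn right 5°, forward 3.7 m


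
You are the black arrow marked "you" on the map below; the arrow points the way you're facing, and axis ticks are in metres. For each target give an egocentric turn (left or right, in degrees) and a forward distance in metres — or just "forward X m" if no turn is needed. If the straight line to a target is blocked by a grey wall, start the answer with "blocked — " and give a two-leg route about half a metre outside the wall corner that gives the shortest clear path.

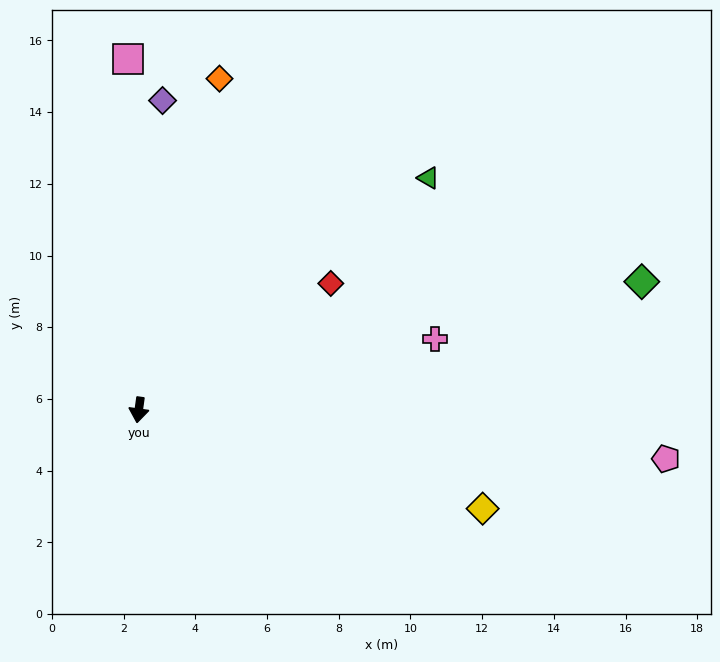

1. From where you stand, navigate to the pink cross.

turn left 111°, forward 8.5 m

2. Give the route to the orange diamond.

turn left 174°, forward 9.5 m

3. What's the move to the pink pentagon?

turn left 93°, forward 14.8 m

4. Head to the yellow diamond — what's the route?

turn left 82°, forward 10.0 m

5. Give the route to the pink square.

turn right 170°, forward 9.8 m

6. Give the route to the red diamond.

turn left 131°, forward 6.4 m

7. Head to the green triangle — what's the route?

turn left 137°, forward 10.4 m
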